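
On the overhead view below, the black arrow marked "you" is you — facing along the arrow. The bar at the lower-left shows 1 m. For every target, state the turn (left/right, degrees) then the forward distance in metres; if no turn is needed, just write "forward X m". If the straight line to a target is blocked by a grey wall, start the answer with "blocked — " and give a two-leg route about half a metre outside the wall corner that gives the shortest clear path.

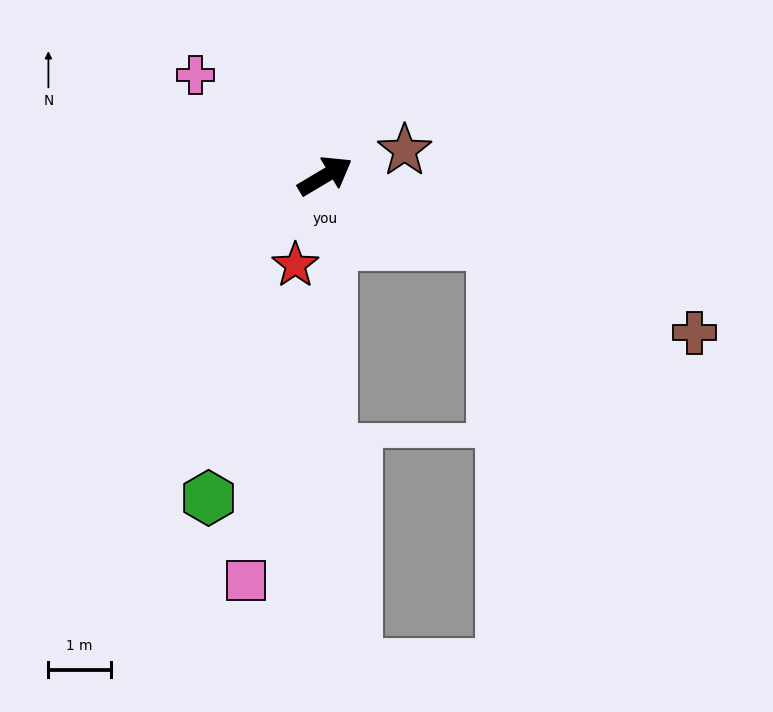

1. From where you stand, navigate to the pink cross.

turn left 111°, forward 2.6 m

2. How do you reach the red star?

turn right 139°, forward 1.5 m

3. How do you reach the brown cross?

turn right 54°, forward 6.4 m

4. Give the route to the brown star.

turn right 13°, forward 1.3 m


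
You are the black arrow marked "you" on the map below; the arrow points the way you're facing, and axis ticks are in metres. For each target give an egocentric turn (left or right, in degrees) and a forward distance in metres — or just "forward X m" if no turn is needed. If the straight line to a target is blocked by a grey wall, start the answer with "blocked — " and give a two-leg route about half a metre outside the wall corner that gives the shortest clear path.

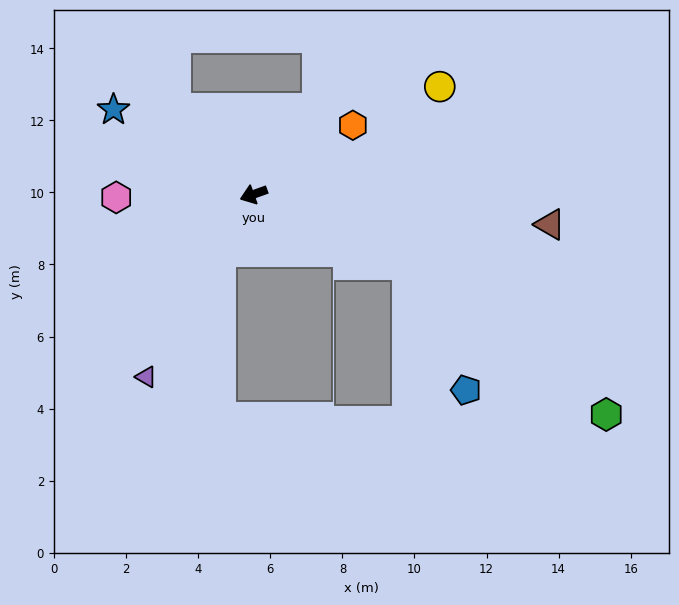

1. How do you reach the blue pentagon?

blocked — turn left 136°, forward 4.7 m, then turn right 40°, forward 3.8 m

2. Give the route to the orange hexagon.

turn right 165°, forward 3.4 m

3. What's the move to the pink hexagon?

turn right 18°, forward 3.8 m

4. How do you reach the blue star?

turn right 51°, forward 4.5 m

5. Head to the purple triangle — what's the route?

turn left 40°, forward 5.9 m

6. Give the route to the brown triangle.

turn left 155°, forward 8.3 m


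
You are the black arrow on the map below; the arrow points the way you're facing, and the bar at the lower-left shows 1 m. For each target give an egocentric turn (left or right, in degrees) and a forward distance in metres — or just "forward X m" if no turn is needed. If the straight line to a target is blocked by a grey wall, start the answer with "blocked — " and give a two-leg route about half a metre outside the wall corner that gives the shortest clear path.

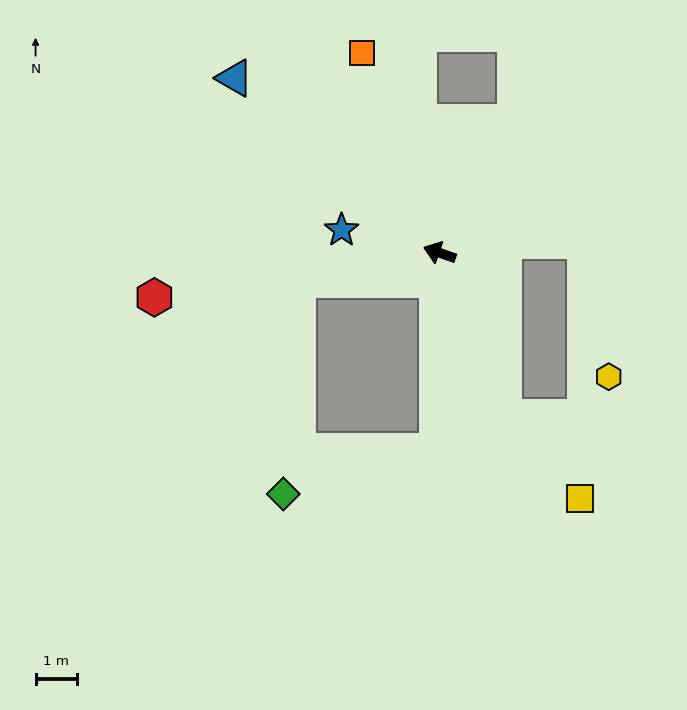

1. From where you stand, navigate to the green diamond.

blocked — turn left 108°, forward 4.8 m, then turn right 73°, forward 3.9 m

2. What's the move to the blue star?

turn left 6°, forward 2.4 m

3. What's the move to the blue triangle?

turn right 21°, forward 6.5 m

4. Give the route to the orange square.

turn right 50°, forward 5.2 m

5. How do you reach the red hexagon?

turn left 28°, forward 7.0 m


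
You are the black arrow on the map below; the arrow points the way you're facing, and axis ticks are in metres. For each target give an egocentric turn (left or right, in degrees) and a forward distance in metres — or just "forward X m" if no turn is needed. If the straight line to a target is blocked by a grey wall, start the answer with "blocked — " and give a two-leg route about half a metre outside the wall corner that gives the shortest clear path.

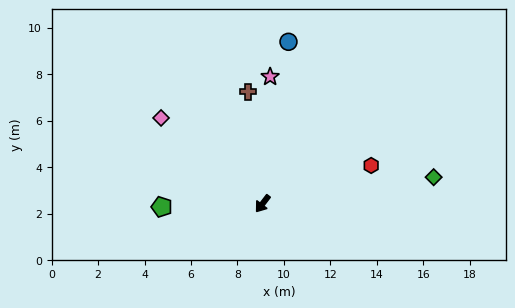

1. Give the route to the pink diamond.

turn right 93°, forward 5.7 m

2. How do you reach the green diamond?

turn left 136°, forward 7.5 m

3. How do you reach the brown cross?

turn right 135°, forward 4.9 m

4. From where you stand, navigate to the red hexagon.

turn left 147°, forward 5.0 m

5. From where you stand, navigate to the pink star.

turn right 146°, forward 5.5 m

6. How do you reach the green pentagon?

turn right 51°, forward 4.3 m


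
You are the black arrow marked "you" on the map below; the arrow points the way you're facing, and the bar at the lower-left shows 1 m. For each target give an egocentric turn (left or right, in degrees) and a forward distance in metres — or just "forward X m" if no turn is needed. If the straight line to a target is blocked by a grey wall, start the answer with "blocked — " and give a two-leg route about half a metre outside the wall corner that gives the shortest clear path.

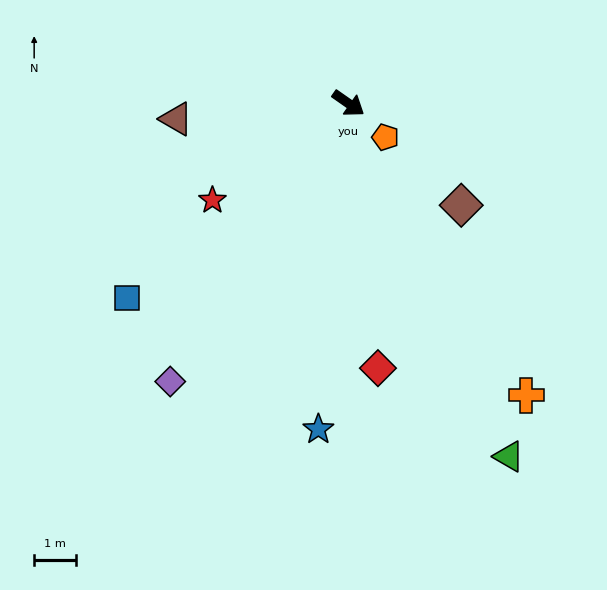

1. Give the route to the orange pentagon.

turn right 8°, forward 1.2 m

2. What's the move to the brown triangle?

turn right 140°, forward 4.1 m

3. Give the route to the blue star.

turn right 60°, forward 7.8 m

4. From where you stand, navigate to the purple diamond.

turn right 88°, forward 7.9 m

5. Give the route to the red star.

turn right 110°, forward 4.0 m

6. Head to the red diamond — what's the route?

turn right 49°, forward 6.4 m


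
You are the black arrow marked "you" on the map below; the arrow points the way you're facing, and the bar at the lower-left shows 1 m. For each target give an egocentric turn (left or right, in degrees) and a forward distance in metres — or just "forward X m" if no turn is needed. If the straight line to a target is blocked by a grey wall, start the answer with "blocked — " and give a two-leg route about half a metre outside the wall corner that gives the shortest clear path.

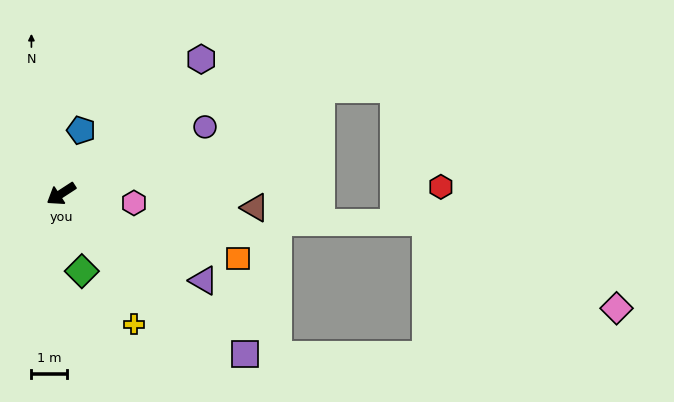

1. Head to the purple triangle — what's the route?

turn left 116°, forward 4.7 m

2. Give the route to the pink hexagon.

turn left 140°, forward 2.1 m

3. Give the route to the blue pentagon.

turn right 140°, forward 1.9 m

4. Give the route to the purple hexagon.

turn right 169°, forward 5.5 m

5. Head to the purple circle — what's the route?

turn left 172°, forward 4.5 m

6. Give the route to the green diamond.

turn left 72°, forward 2.3 m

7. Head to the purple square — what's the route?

turn left 106°, forward 6.9 m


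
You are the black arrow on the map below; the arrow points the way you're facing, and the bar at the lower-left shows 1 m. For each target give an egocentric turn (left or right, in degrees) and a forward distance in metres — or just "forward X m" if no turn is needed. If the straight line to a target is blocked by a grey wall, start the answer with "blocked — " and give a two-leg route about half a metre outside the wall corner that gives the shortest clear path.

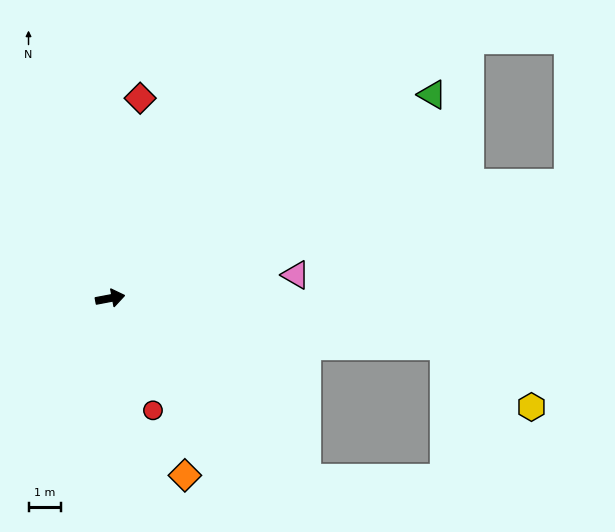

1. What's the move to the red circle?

turn right 80°, forward 3.7 m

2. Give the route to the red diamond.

turn left 71°, forward 6.2 m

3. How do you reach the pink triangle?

turn right 4°, forward 5.7 m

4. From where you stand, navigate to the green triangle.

turn left 22°, forward 11.6 m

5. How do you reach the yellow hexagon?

blocked — turn right 19°, forward 10.3 m, then turn right 26°, forward 3.2 m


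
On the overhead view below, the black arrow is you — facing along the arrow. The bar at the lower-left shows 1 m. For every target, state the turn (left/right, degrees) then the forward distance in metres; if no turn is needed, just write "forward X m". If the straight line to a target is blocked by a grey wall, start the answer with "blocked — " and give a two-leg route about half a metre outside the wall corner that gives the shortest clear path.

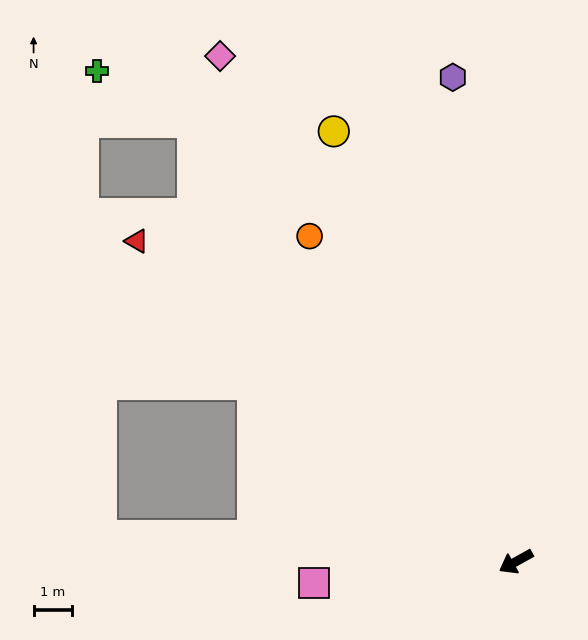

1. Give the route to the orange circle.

turn right 87°, forward 10.0 m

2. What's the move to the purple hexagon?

turn right 112°, forward 12.6 m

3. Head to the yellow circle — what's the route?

turn right 96°, forward 12.1 m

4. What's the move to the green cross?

blocked — turn right 83°, forward 14.1 m, then turn left 26°, forward 2.8 m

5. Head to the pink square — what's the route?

turn right 23°, forward 5.3 m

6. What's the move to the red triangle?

turn right 69°, forward 12.8 m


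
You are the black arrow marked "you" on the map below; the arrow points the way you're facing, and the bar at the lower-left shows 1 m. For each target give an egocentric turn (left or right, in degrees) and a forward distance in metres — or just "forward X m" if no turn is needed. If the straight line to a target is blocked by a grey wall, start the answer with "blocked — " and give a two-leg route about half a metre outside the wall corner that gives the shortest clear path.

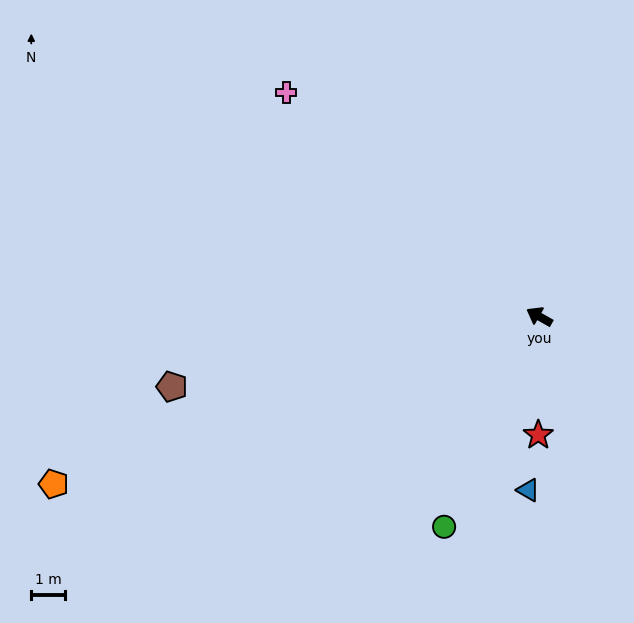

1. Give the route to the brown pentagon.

turn left 40°, forward 11.1 m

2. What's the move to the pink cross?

turn right 12°, forward 10.0 m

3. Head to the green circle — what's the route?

turn left 95°, forward 6.9 m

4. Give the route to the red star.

turn left 119°, forward 3.5 m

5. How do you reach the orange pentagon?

turn left 49°, forward 15.3 m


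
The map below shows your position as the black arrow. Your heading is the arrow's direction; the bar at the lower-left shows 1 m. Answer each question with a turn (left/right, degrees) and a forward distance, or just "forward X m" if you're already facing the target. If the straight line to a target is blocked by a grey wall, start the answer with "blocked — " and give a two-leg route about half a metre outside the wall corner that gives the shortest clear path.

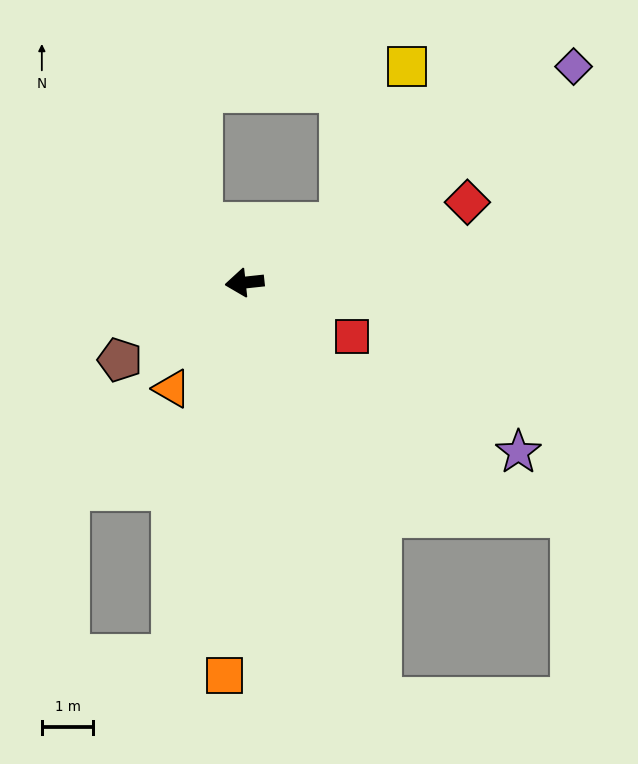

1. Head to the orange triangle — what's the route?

turn left 49°, forward 2.5 m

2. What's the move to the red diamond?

turn right 166°, forward 4.6 m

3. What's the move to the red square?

turn left 147°, forward 2.3 m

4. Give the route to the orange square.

turn left 81°, forward 7.6 m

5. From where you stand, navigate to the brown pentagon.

turn left 26°, forward 2.8 m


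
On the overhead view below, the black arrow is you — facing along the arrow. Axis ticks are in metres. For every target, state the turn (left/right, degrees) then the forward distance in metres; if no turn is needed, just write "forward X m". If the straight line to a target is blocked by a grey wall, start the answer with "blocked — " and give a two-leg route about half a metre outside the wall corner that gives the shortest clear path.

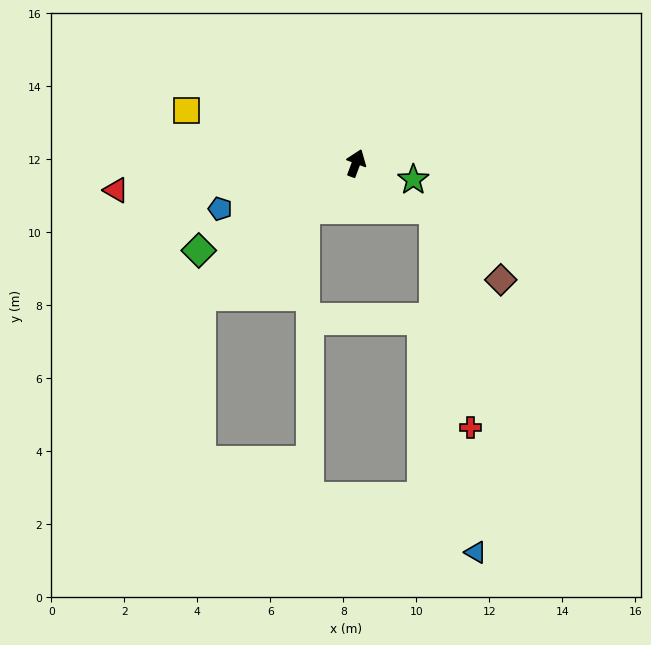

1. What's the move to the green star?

turn right 86°, forward 1.6 m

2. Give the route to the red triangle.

turn left 117°, forward 6.6 m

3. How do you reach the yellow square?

turn left 93°, forward 4.9 m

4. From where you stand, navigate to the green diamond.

turn left 139°, forward 4.9 m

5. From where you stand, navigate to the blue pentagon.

turn left 129°, forward 3.9 m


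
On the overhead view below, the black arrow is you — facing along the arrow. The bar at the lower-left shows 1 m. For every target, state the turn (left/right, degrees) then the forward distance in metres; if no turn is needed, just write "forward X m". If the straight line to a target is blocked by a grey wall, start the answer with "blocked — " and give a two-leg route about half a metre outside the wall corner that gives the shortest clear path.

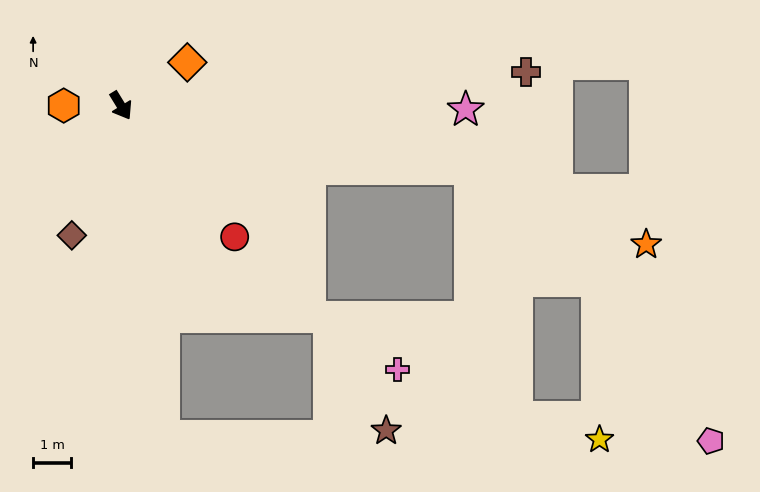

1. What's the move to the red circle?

turn left 9°, forward 4.6 m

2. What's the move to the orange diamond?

turn left 92°, forward 2.1 m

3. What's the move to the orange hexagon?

turn right 122°, forward 1.5 m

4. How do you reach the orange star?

blocked — turn left 48°, forward 9.3 m, then turn right 13°, forward 5.0 m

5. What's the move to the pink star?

turn left 58°, forward 9.1 m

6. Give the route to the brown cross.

turn left 63°, forward 10.7 m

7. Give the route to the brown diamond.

turn right 52°, forward 3.7 m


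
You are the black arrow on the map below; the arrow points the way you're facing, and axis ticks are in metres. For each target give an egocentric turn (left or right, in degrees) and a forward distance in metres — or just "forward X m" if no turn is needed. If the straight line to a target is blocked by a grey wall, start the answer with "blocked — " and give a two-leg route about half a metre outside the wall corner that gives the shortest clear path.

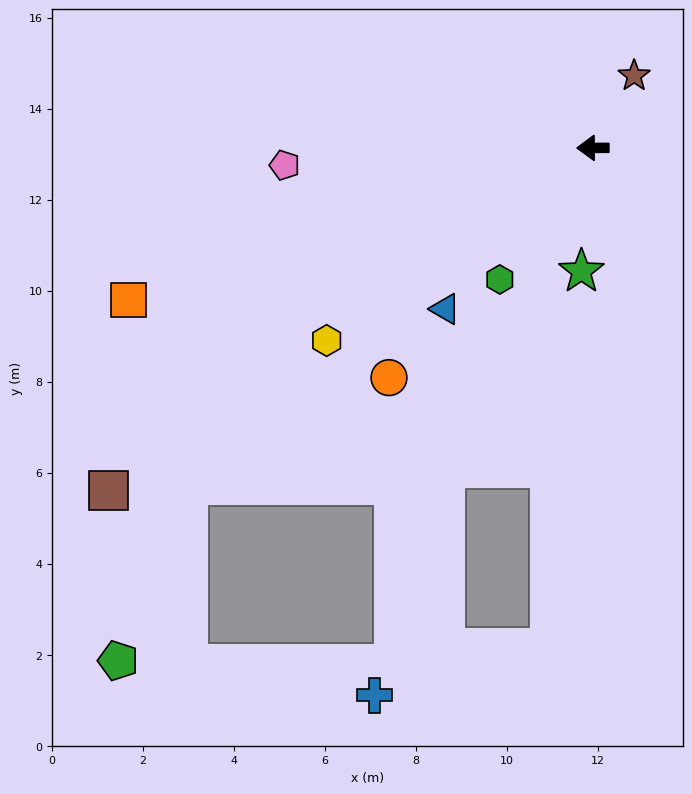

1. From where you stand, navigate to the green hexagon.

turn left 54°, forward 3.5 m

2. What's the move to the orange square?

turn left 18°, forward 10.7 m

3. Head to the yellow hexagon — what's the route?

turn left 36°, forward 7.2 m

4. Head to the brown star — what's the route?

turn right 120°, forward 1.8 m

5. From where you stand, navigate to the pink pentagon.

turn left 3°, forward 6.8 m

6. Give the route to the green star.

turn left 84°, forward 2.7 m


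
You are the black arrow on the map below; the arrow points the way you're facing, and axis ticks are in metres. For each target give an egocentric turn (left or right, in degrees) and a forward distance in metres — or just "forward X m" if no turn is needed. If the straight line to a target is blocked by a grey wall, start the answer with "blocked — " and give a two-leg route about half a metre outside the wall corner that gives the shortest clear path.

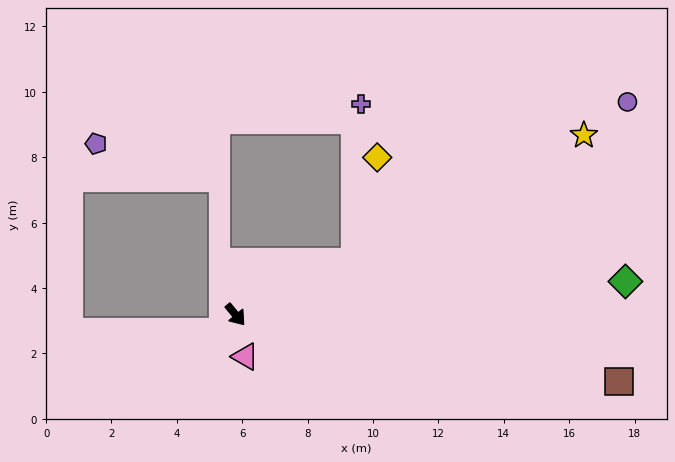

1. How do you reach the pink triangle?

turn right 27°, forward 1.3 m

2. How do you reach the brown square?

turn left 41°, forward 11.9 m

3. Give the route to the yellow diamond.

blocked — turn left 74°, forward 4.0 m, then turn left 54°, forward 3.3 m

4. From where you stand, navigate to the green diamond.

turn left 55°, forward 12.0 m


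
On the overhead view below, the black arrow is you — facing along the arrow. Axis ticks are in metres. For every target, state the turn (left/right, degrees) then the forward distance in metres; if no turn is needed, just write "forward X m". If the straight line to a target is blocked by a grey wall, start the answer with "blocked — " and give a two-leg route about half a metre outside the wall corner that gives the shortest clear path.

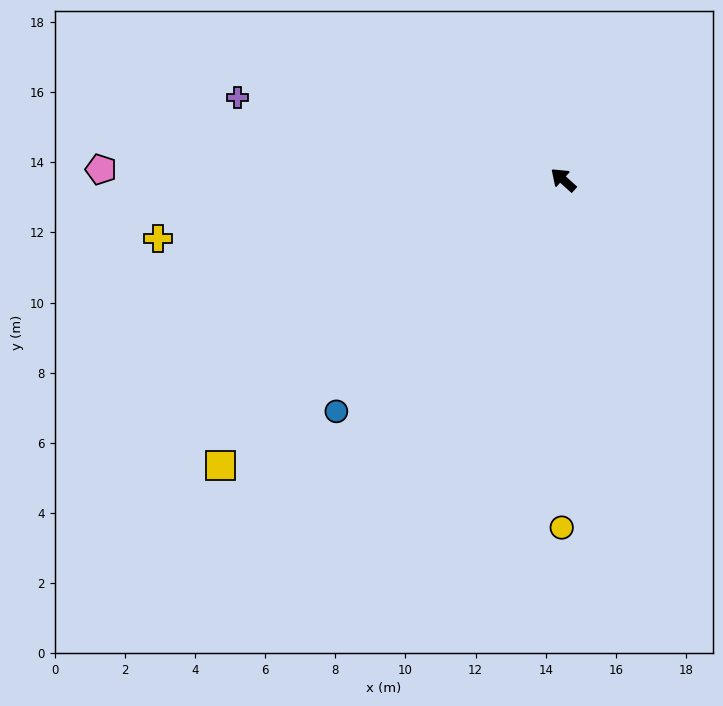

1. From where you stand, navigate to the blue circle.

turn left 88°, forward 9.2 m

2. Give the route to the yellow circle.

turn left 132°, forward 9.9 m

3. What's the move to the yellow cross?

turn left 50°, forward 11.7 m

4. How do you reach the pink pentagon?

turn left 41°, forward 13.2 m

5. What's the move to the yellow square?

turn left 82°, forward 12.7 m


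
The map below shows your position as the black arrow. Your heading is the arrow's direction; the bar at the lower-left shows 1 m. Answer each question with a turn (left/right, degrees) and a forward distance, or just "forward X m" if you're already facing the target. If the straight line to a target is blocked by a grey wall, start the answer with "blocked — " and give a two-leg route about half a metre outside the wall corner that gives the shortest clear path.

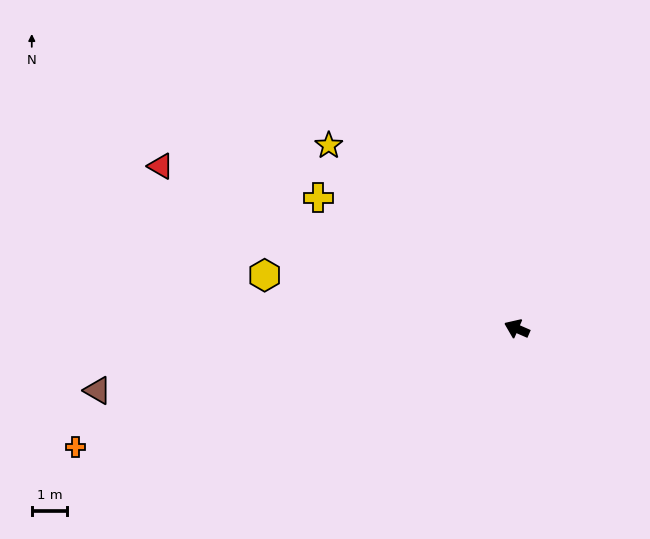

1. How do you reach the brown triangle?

turn left 32°, forward 12.0 m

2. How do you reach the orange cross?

turn left 39°, forward 12.9 m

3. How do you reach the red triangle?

forward 11.1 m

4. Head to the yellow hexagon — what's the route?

turn left 12°, forward 7.3 m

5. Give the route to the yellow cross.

turn right 10°, forward 6.7 m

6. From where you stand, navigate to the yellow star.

turn right 21°, forward 7.4 m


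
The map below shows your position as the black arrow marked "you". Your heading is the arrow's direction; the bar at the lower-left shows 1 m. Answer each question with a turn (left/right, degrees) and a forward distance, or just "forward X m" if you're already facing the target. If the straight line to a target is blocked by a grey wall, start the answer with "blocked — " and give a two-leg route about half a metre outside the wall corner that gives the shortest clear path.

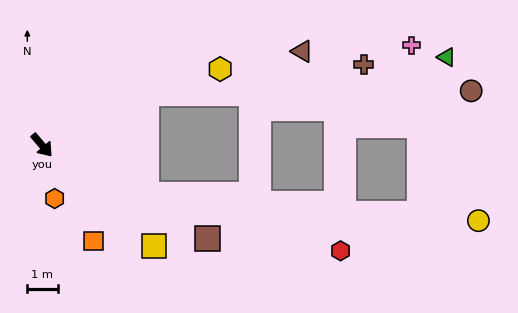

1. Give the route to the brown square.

turn left 20°, forward 6.3 m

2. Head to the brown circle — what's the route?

blocked — turn left 76°, forward 3.9 m, then turn right 26°, forward 10.7 m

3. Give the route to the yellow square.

turn left 7°, forward 5.0 m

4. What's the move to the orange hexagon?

turn right 27°, forward 1.8 m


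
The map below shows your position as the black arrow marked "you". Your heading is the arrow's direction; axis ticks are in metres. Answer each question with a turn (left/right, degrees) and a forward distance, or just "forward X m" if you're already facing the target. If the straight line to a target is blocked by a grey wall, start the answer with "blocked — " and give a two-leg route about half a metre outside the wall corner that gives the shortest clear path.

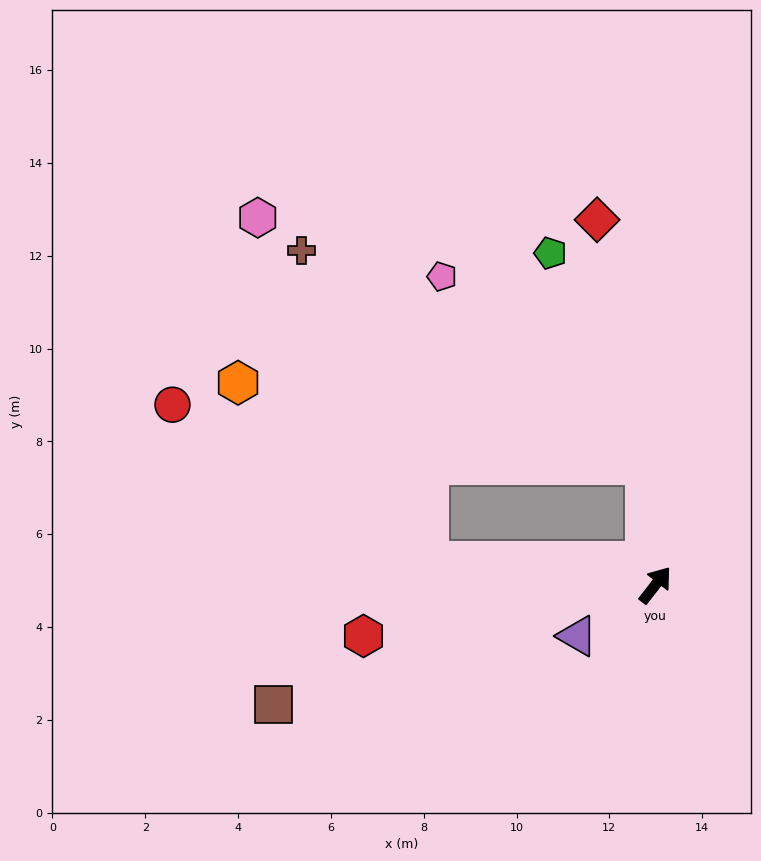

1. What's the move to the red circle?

blocked — turn left 122°, forward 4.9 m, then turn right 25°, forward 6.5 m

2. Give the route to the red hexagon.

turn left 138°, forward 6.4 m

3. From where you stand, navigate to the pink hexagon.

blocked — turn left 122°, forward 4.9 m, then turn right 58°, forward 8.3 m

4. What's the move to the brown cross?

blocked — turn left 43°, forward 2.6 m, then turn left 53°, forward 8.7 m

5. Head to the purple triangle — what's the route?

turn left 161°, forward 2.0 m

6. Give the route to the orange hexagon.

blocked — turn left 122°, forward 4.9 m, then turn right 37°, forward 5.6 m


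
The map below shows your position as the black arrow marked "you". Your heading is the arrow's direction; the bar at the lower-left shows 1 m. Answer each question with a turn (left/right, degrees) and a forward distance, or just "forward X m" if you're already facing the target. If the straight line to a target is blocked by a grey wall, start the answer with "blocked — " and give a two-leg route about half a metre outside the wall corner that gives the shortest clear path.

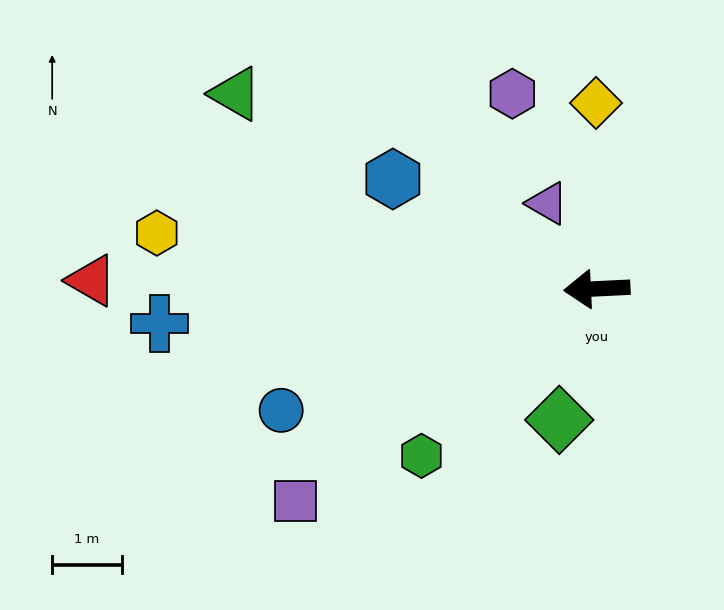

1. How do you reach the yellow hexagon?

turn right 10°, forward 6.4 m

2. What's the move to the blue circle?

turn left 18°, forward 4.9 m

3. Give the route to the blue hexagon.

turn right 31°, forward 3.3 m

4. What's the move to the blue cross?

forward 6.3 m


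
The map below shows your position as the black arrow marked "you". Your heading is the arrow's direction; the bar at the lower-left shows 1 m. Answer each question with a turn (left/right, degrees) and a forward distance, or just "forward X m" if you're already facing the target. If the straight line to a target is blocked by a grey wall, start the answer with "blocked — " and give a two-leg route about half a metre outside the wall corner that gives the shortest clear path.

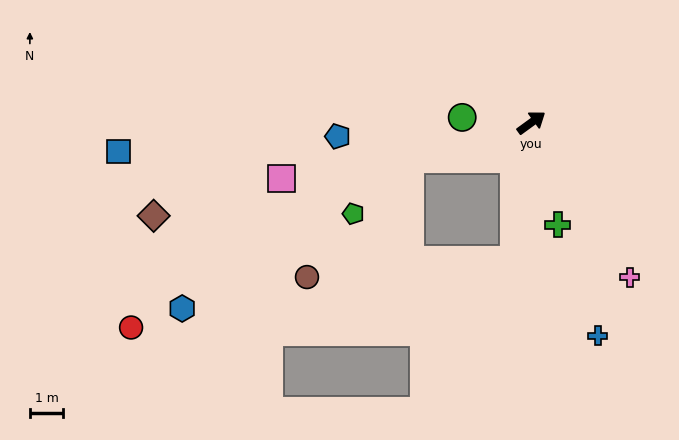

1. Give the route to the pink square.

turn left 157°, forward 7.7 m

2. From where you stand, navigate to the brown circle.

blocked — turn right 133°, forward 4.2 m, then turn right 78°, forward 6.3 m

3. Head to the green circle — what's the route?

turn left 140°, forward 2.1 m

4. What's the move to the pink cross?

turn right 94°, forward 5.5 m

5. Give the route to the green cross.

turn right 112°, forward 3.2 m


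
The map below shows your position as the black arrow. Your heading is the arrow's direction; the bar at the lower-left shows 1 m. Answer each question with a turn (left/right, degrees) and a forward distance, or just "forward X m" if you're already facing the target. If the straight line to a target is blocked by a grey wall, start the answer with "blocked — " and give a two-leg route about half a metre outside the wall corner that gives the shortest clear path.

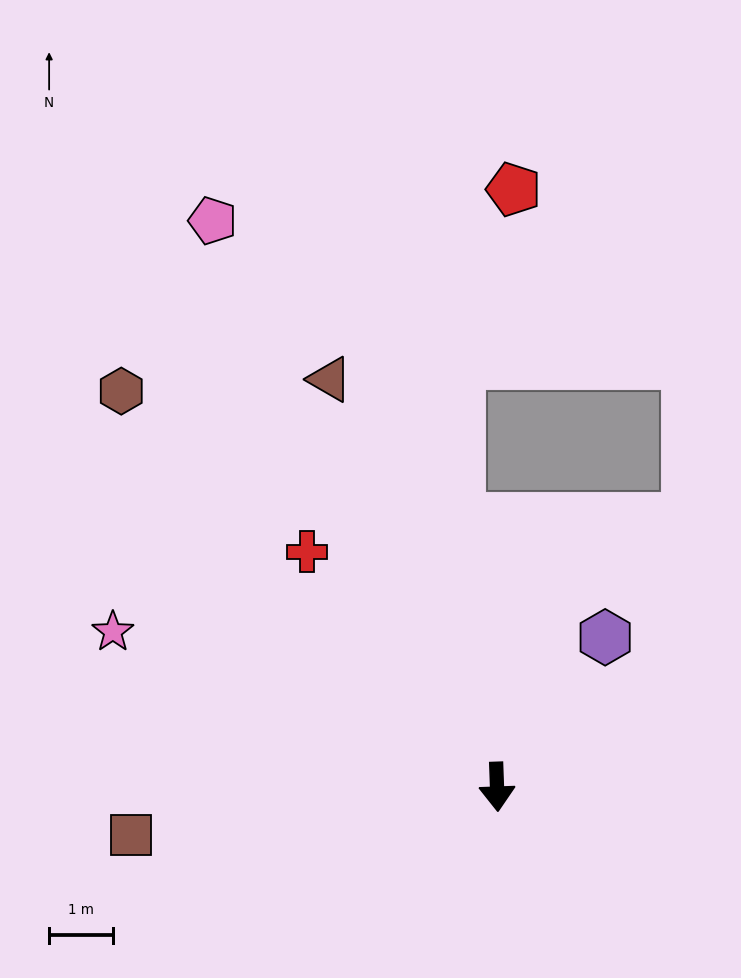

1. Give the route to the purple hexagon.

turn left 142°, forward 2.9 m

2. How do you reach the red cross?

turn right 143°, forward 4.7 m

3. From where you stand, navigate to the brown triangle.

turn right 160°, forward 6.9 m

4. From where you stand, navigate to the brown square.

turn right 85°, forward 5.8 m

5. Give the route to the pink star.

turn right 114°, forward 6.5 m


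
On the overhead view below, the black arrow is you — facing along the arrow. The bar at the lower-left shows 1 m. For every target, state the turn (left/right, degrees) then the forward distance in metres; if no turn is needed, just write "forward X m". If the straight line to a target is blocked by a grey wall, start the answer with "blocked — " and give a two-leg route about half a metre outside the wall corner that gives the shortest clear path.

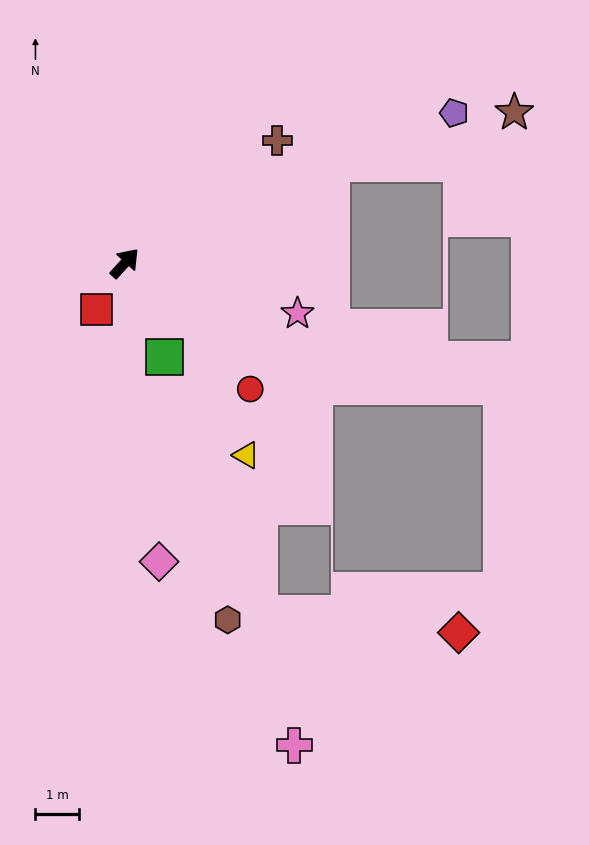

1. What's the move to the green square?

turn right 115°, forward 2.3 m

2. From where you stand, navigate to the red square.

turn right 169°, forward 1.2 m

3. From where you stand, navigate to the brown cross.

turn right 9°, forward 4.5 m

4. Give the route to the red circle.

turn right 93°, forward 4.1 m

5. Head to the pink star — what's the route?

turn right 64°, forward 4.1 m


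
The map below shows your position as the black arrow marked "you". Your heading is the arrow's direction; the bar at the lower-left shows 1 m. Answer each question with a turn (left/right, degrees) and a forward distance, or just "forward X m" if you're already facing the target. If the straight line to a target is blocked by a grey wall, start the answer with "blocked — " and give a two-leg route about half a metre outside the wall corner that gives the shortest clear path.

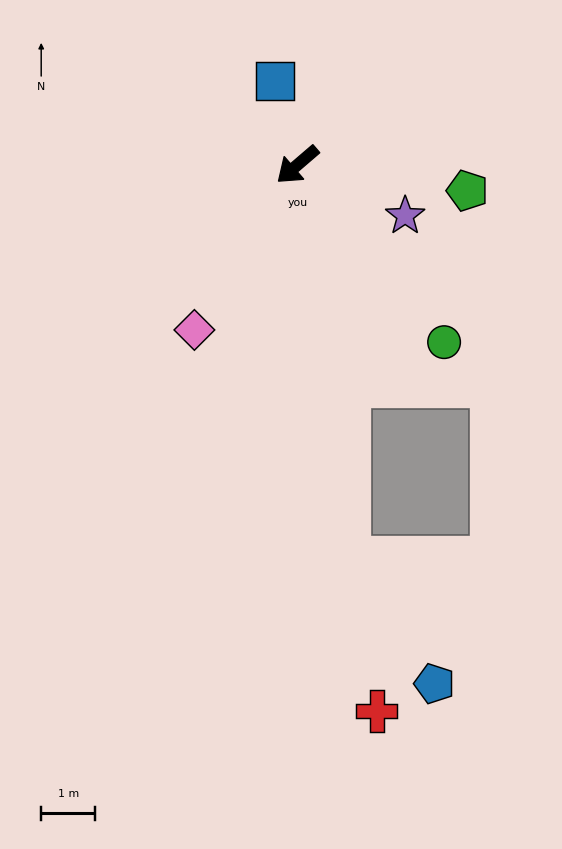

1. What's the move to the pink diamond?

turn left 17°, forward 3.6 m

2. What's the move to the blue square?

turn right 116°, forward 1.6 m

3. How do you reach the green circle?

turn left 89°, forward 4.3 m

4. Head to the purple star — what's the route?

turn left 114°, forward 2.2 m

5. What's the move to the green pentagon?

turn left 131°, forward 3.2 m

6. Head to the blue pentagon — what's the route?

blocked — turn left 57°, forward 7.4 m, then turn left 27°, forward 2.8 m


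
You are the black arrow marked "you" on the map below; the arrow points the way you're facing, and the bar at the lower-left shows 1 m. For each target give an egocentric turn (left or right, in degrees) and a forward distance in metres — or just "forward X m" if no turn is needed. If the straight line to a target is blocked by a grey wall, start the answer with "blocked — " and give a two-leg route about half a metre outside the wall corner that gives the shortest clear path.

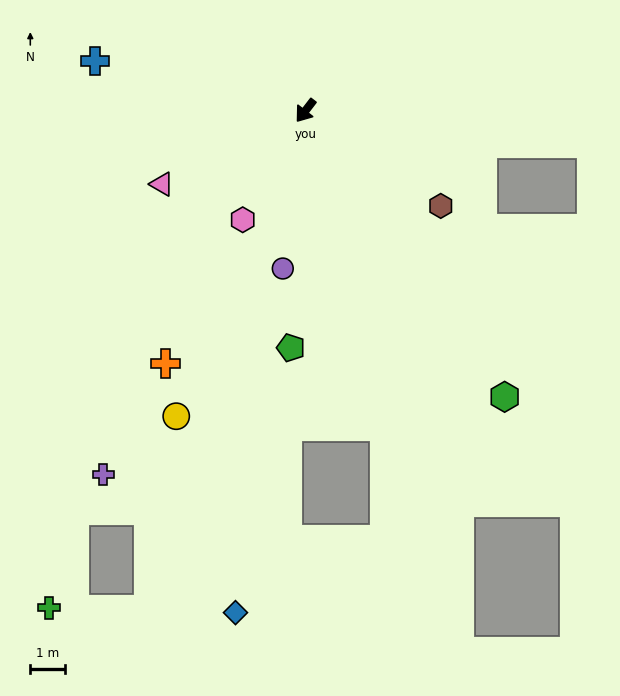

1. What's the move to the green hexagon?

turn left 72°, forward 10.1 m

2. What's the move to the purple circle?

turn left 29°, forward 4.6 m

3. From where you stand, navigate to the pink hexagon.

turn left 8°, forward 3.6 m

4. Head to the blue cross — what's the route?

turn right 66°, forward 6.3 m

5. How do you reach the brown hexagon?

turn left 92°, forward 4.8 m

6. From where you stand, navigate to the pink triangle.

turn right 25°, forward 4.7 m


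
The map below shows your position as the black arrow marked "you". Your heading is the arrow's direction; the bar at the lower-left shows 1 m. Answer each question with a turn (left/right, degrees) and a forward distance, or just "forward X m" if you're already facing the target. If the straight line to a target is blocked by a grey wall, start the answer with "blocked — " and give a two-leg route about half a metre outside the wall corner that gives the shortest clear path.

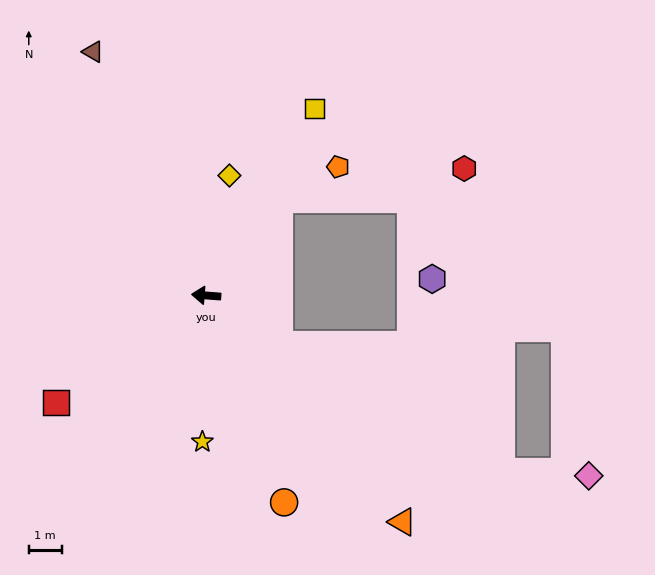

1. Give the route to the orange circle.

turn left 115°, forward 6.7 m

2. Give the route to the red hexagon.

blocked — turn right 123°, forward 3.7 m, then turn right 43°, forward 5.7 m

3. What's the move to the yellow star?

turn left 93°, forward 4.4 m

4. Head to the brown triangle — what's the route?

turn right 61°, forward 8.2 m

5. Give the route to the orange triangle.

turn left 135°, forward 9.1 m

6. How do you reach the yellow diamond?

turn right 97°, forward 3.7 m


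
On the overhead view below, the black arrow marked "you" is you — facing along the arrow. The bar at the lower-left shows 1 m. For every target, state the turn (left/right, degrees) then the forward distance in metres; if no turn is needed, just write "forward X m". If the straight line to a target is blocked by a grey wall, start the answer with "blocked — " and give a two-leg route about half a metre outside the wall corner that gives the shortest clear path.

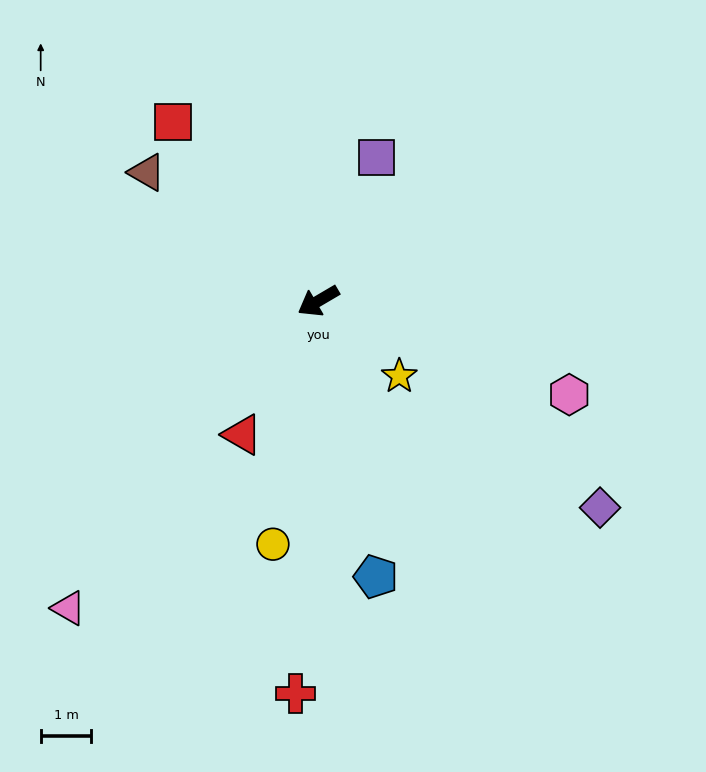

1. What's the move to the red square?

turn right 81°, forward 4.5 m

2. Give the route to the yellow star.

turn left 107°, forward 2.2 m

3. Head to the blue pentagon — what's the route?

turn left 71°, forward 5.6 m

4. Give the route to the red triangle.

turn left 30°, forward 3.0 m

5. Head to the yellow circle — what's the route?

turn left 49°, forward 4.9 m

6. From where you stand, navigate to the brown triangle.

turn right 67°, forward 4.2 m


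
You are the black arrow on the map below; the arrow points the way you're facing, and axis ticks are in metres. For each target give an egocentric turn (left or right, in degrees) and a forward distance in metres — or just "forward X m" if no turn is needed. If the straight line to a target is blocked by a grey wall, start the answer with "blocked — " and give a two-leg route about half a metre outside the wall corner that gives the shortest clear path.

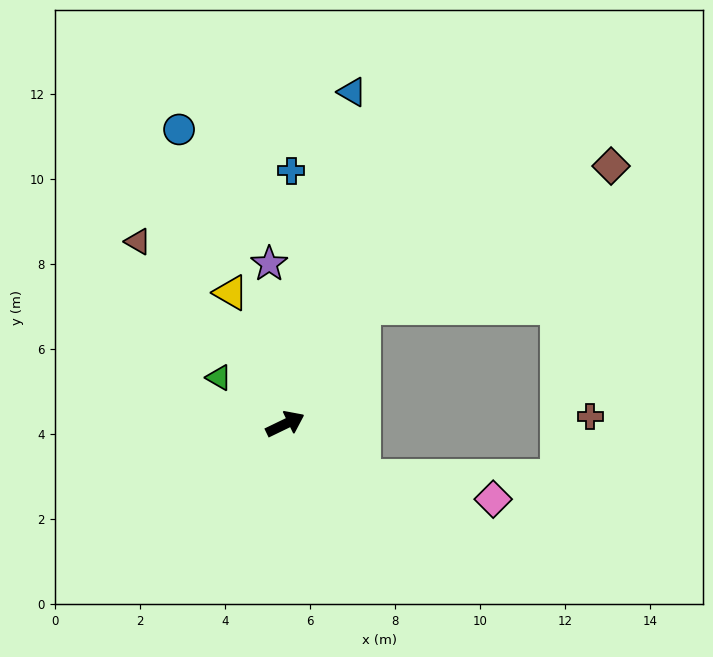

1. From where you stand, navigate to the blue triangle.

turn left 53°, forward 8.0 m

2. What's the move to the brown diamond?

blocked — turn left 30°, forward 3.3 m, then turn right 26°, forward 6.7 m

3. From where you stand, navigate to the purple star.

turn left 70°, forward 3.8 m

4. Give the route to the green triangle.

turn left 119°, forward 1.9 m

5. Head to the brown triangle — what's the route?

turn left 103°, forward 5.5 m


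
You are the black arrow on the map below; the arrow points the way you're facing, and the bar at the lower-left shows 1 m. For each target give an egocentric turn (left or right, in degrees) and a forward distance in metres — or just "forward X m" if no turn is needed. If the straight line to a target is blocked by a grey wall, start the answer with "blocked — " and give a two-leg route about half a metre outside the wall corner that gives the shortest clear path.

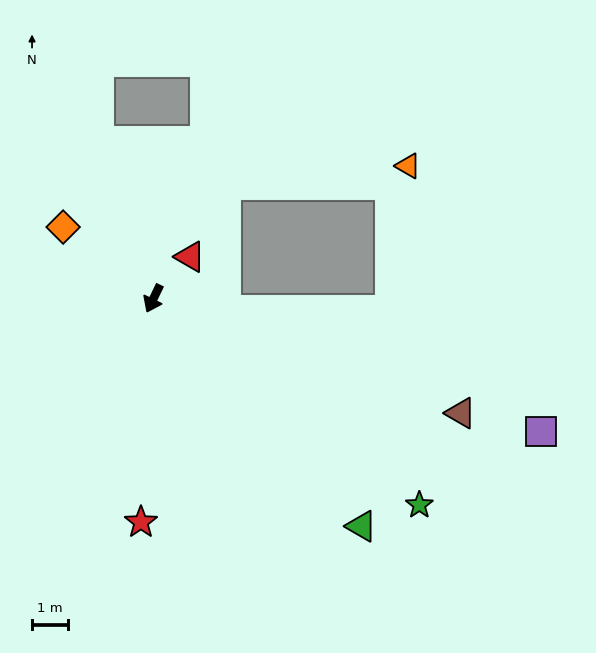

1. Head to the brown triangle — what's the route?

turn left 95°, forward 9.2 m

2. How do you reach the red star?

turn left 23°, forward 6.3 m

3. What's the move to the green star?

turn left 78°, forward 9.4 m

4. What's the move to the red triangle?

turn left 164°, forward 1.6 m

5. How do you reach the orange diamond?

turn right 103°, forward 3.2 m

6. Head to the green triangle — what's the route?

turn left 68°, forward 8.6 m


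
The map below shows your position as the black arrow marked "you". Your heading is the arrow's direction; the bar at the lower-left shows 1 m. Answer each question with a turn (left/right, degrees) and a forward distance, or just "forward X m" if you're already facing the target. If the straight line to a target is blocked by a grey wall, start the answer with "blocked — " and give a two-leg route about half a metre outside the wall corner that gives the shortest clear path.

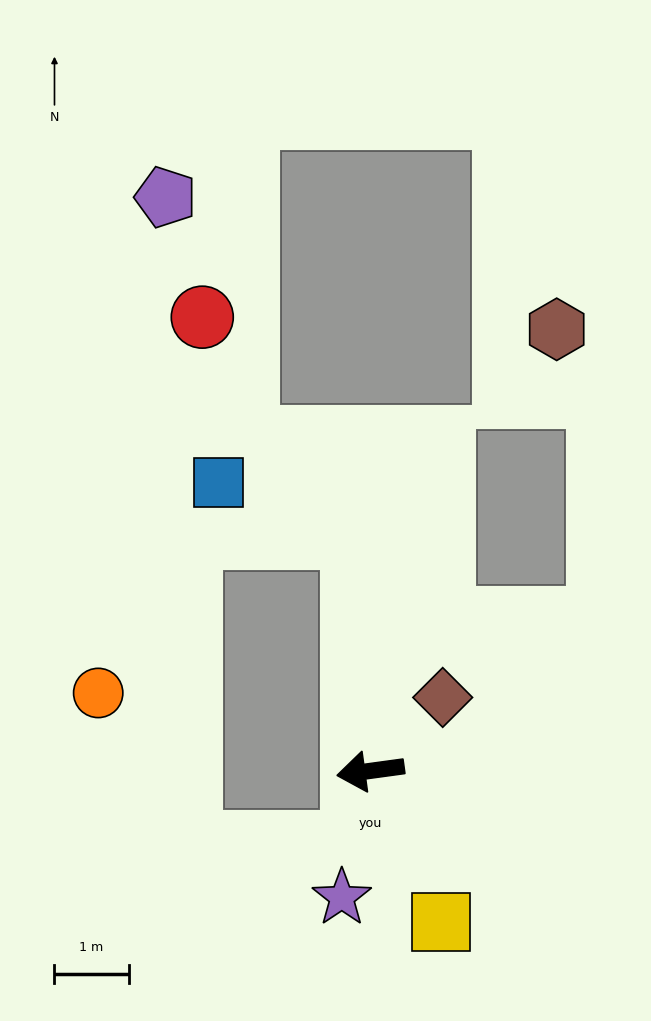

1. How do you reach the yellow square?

turn left 107°, forward 2.3 m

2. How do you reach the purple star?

turn left 69°, forward 1.8 m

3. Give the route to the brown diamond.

turn right 142°, forward 1.4 m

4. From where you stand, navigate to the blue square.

blocked — turn right 93°, forward 3.2 m, then turn left 63°, forward 2.0 m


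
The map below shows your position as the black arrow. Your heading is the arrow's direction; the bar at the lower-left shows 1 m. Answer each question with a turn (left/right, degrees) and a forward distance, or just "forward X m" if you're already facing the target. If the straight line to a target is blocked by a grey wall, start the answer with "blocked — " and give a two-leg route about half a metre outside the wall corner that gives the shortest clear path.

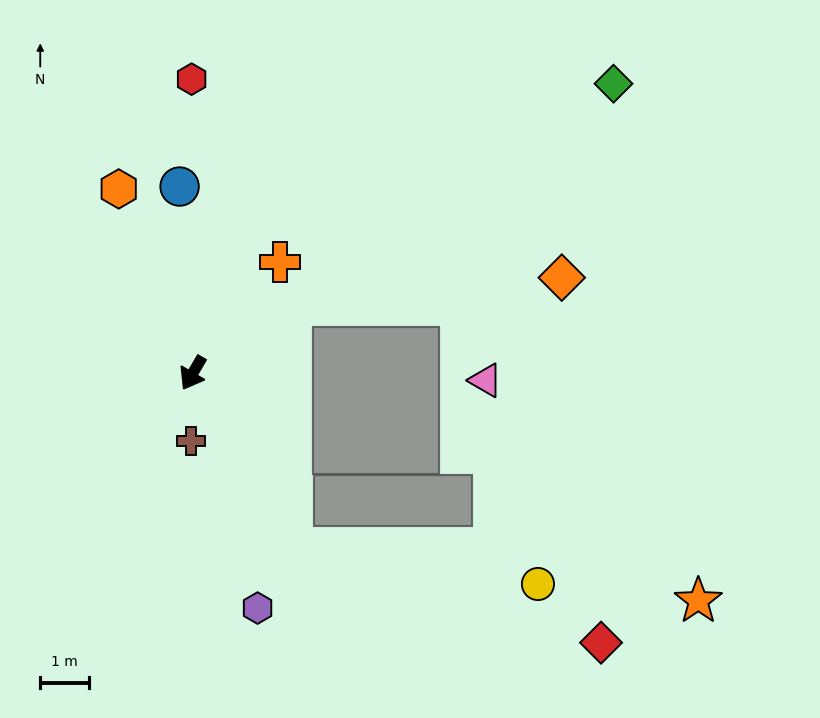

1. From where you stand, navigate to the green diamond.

turn left 155°, forward 10.5 m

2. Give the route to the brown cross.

turn left 29°, forward 1.4 m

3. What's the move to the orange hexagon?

turn right 128°, forward 4.1 m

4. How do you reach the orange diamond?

blocked — turn left 155°, forward 2.5 m, then turn right 29°, forward 5.6 m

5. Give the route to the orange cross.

turn left 172°, forward 2.9 m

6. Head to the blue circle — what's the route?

turn right 146°, forward 3.9 m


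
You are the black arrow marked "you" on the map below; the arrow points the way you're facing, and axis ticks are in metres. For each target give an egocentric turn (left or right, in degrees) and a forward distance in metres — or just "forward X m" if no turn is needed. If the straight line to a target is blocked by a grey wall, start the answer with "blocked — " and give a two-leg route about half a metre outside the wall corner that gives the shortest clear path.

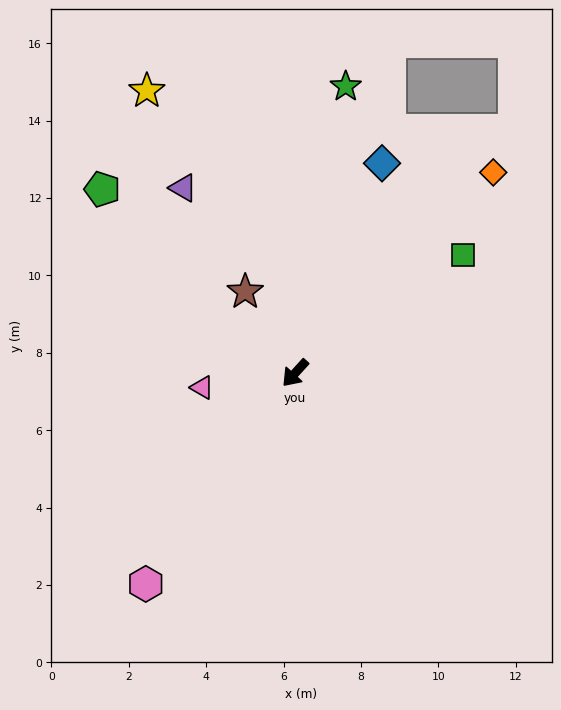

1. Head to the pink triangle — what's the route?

turn right 39°, forward 2.4 m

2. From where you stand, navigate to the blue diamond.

turn right 160°, forward 5.9 m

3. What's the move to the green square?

turn left 167°, forward 5.3 m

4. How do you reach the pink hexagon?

turn left 7°, forward 6.7 m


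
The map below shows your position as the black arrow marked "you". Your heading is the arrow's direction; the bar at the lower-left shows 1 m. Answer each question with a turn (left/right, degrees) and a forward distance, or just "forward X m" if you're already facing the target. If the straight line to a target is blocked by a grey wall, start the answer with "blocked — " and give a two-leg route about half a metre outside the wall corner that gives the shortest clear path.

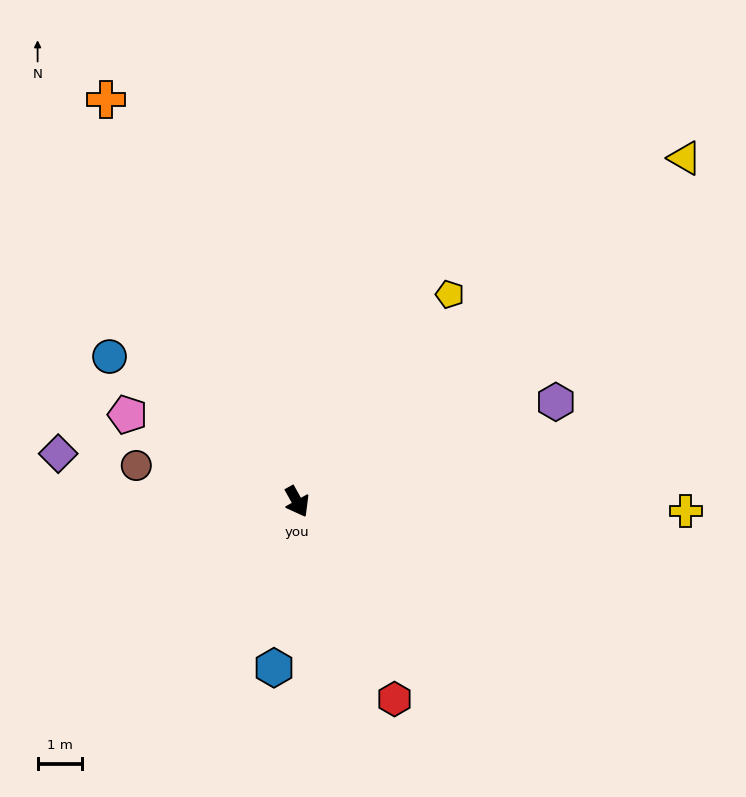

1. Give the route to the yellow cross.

turn left 60°, forward 8.7 m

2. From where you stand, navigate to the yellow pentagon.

turn left 114°, forward 5.7 m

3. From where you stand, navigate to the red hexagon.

turn right 3°, forward 4.9 m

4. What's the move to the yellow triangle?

turn left 102°, forward 11.6 m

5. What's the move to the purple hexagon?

turn left 82°, forward 6.2 m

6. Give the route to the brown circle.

turn right 132°, forward 3.7 m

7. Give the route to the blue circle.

turn right 157°, forward 5.3 m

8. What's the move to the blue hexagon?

turn right 37°, forward 3.7 m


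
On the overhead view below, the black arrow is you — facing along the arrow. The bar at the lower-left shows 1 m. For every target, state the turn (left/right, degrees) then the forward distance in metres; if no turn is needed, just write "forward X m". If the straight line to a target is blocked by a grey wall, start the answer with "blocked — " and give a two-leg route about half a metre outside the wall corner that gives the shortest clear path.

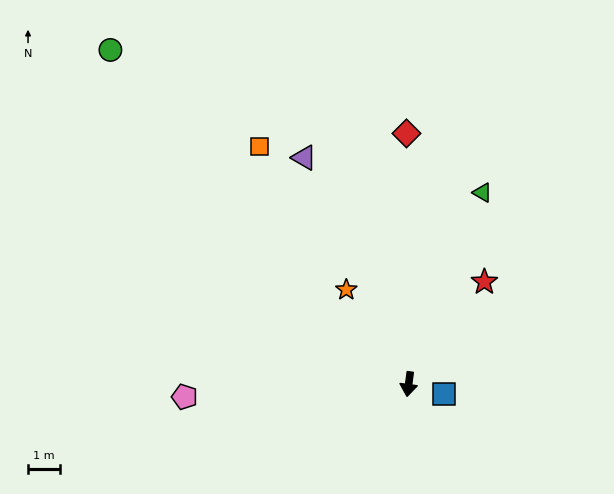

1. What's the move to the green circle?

turn right 131°, forward 14.1 m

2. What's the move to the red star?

turn left 151°, forward 4.0 m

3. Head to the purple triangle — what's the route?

turn right 148°, forward 7.9 m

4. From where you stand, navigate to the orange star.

turn right 139°, forward 3.6 m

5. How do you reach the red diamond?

turn right 172°, forward 7.9 m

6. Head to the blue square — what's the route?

turn left 82°, forward 1.2 m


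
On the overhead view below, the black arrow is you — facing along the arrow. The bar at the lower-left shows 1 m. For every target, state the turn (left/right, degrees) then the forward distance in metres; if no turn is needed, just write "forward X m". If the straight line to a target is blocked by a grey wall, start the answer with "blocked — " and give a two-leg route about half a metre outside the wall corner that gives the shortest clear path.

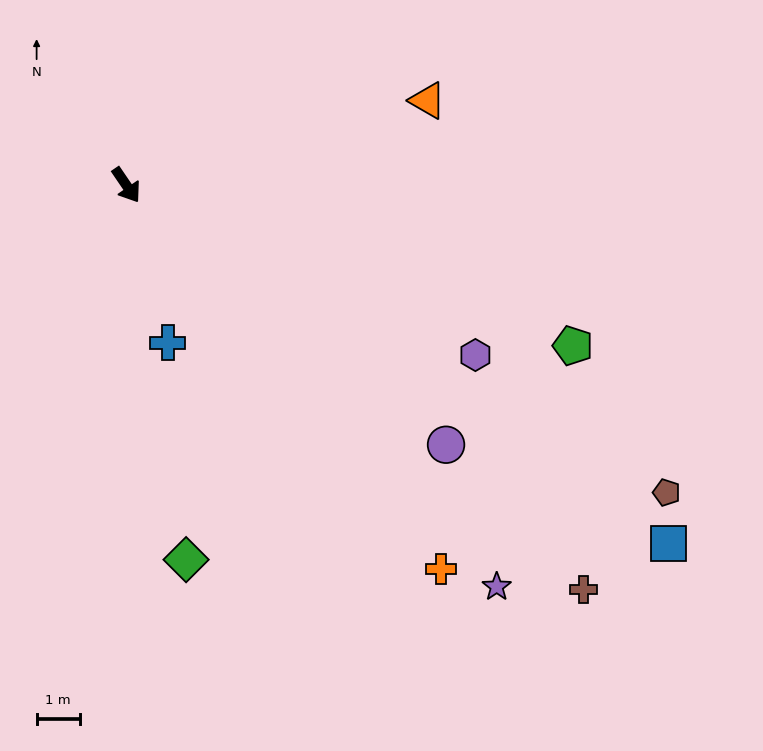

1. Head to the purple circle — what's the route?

turn left 17°, forward 9.5 m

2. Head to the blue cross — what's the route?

turn right 20°, forward 3.8 m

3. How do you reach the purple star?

turn left 8°, forward 12.6 m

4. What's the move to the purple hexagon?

turn left 30°, forward 9.0 m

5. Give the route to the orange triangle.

turn left 71°, forward 7.2 m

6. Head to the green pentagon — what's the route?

turn left 36°, forward 10.9 m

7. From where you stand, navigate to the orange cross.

turn left 5°, forward 11.4 m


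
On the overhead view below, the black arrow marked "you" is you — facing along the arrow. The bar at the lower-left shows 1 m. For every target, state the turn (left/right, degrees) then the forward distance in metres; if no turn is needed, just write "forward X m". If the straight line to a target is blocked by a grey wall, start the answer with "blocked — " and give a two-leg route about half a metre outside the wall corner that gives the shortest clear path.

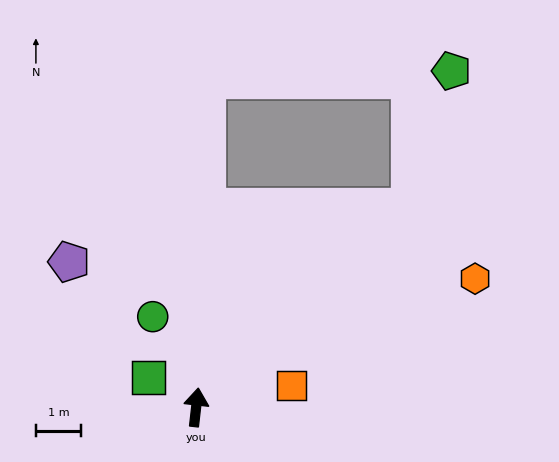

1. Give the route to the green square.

turn left 64°, forward 1.3 m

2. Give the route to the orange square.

turn right 71°, forward 2.2 m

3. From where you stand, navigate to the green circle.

turn left 32°, forward 2.2 m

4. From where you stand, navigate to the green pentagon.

blocked — turn right 41°, forward 6.5 m, then turn left 31°, forward 3.2 m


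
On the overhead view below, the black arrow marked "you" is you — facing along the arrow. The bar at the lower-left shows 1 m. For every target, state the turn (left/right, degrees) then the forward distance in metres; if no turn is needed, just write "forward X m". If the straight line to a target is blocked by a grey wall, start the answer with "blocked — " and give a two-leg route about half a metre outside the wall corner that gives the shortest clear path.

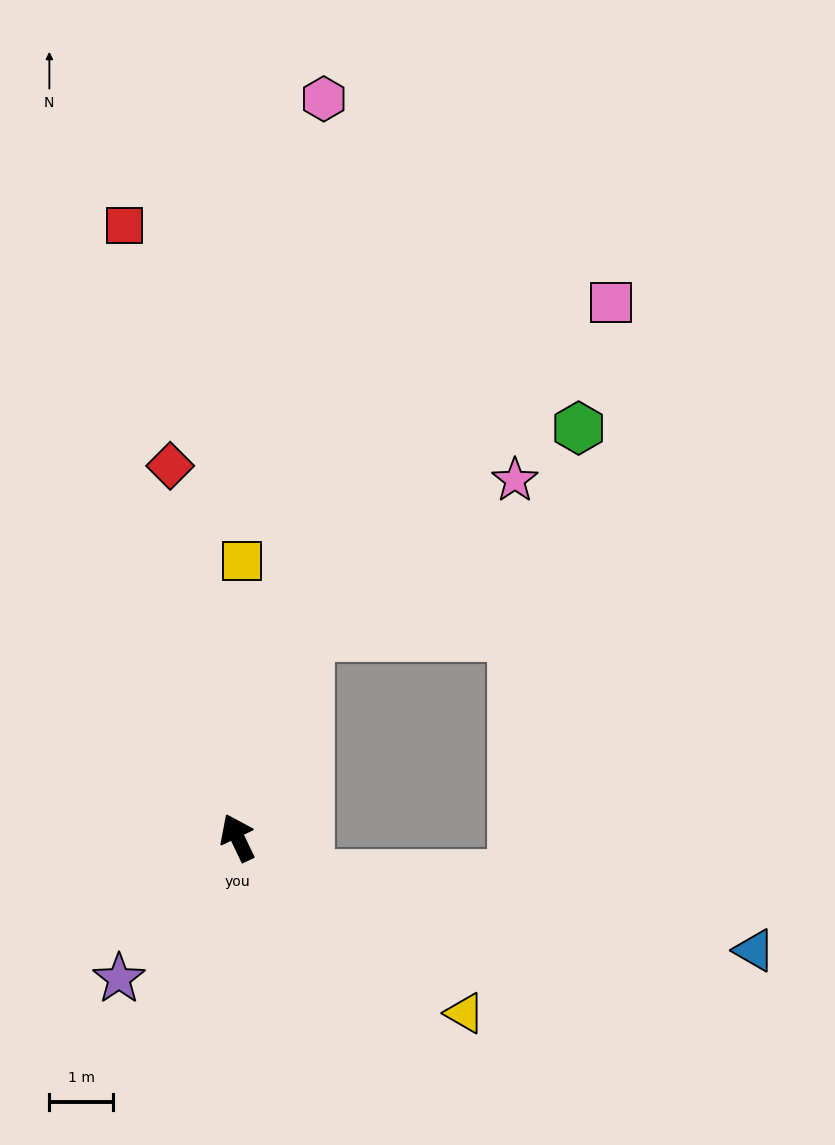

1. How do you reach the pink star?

blocked — turn right 45°, forward 3.4 m, then turn right 34°, forward 4.1 m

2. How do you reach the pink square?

blocked — turn right 45°, forward 3.4 m, then turn right 23°, forward 7.1 m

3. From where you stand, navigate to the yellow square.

turn right 27°, forward 4.3 m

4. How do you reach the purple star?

turn left 114°, forward 2.9 m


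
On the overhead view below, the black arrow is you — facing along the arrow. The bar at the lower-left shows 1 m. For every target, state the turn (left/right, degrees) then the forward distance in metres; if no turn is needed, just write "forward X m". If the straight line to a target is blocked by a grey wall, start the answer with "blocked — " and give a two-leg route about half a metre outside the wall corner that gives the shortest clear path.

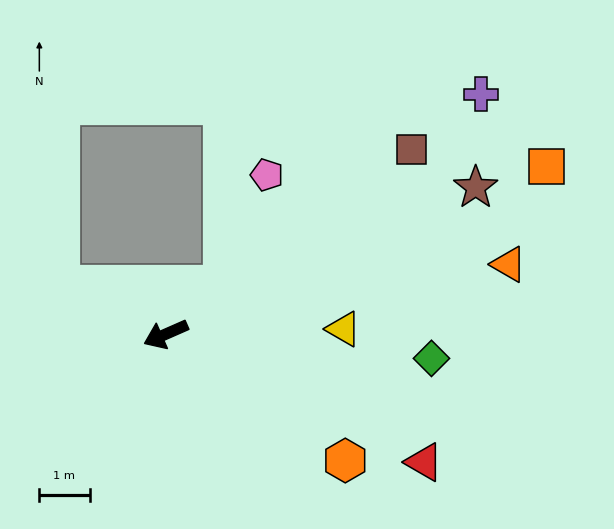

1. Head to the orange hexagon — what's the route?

turn left 121°, forward 4.4 m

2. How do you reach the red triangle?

turn left 130°, forward 5.7 m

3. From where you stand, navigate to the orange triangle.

turn left 168°, forward 7.0 m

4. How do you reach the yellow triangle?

turn left 158°, forward 3.5 m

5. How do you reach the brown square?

turn right 167°, forward 6.1 m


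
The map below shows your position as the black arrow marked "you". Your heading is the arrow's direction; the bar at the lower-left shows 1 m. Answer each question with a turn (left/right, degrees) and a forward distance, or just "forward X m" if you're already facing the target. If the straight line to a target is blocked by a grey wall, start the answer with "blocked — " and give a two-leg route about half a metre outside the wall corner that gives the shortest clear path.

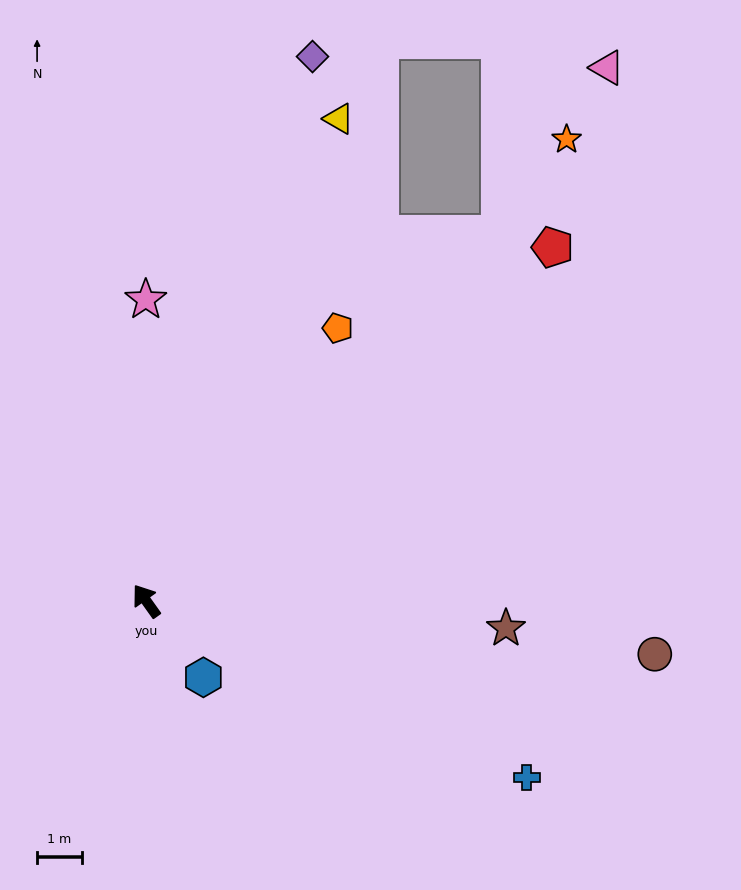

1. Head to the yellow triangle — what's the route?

turn right 57°, forward 11.5 m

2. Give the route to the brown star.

turn right 130°, forward 8.0 m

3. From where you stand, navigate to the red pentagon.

turn right 84°, forward 12.0 m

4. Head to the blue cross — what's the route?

turn right 150°, forward 9.3 m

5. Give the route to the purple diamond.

turn right 52°, forward 12.6 m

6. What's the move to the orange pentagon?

turn right 71°, forward 7.4 m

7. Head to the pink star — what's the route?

turn right 35°, forward 6.7 m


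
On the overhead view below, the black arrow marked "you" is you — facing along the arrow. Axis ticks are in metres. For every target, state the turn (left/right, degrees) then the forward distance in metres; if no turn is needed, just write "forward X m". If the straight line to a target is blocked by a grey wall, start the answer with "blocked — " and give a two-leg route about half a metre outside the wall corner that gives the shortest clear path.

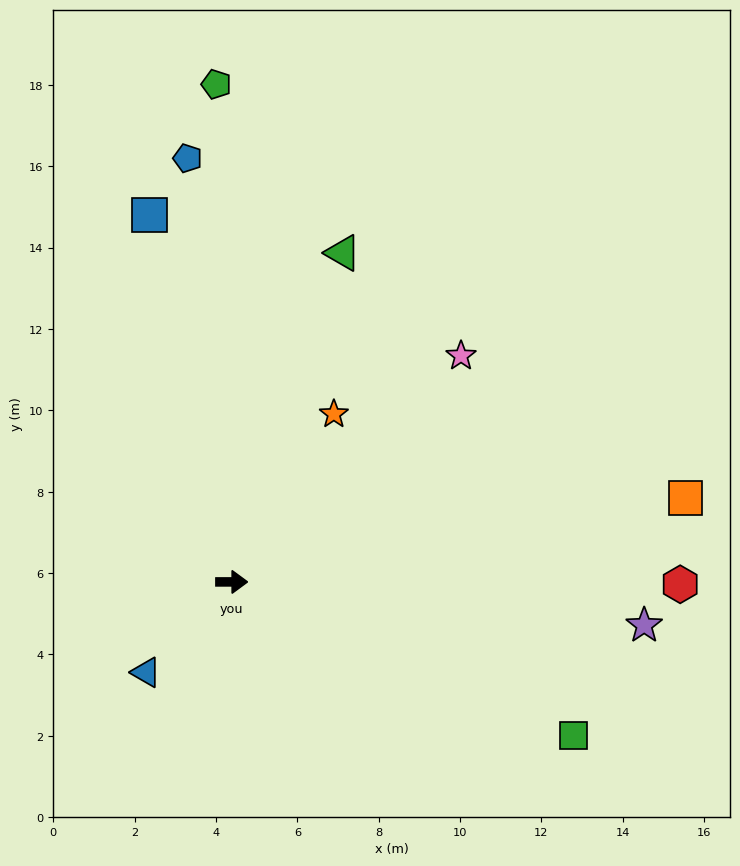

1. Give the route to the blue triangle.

turn right 133°, forward 3.1 m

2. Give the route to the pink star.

turn left 45°, forward 7.9 m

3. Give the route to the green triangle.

turn left 71°, forward 8.5 m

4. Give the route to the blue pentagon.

turn left 96°, forward 10.5 m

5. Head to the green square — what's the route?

turn right 24°, forward 9.2 m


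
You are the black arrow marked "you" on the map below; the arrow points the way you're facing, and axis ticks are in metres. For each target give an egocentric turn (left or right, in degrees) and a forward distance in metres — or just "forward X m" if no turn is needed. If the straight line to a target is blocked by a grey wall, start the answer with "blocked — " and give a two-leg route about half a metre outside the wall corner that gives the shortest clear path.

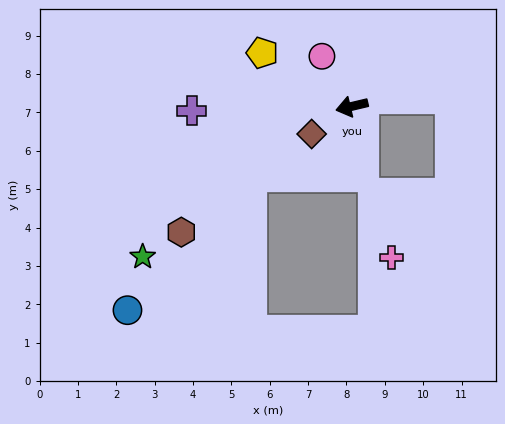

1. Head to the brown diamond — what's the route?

turn left 21°, forward 1.3 m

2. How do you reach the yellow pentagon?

turn right 44°, forward 2.7 m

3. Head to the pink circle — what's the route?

turn right 72°, forward 1.5 m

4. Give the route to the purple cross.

turn right 12°, forward 4.2 m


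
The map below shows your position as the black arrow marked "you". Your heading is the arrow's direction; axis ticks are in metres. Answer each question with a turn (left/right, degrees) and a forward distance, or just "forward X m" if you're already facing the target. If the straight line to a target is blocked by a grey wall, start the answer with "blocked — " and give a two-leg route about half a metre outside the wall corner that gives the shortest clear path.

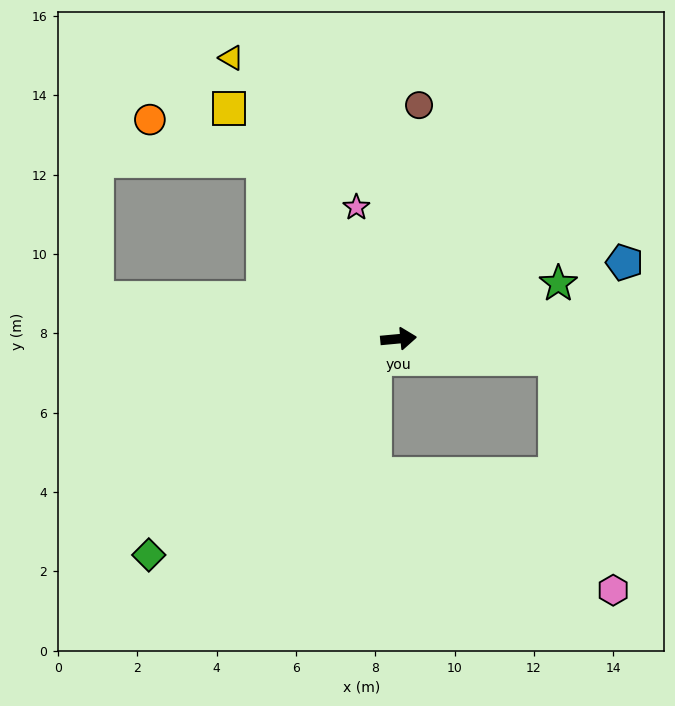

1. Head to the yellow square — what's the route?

turn left 121°, forward 7.2 m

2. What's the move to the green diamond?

turn right 144°, forward 8.3 m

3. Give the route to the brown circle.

turn left 80°, forward 5.9 m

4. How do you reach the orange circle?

blocked — turn left 122°, forward 5.6 m, then turn left 33°, forward 3.0 m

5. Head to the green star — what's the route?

turn left 14°, forward 4.3 m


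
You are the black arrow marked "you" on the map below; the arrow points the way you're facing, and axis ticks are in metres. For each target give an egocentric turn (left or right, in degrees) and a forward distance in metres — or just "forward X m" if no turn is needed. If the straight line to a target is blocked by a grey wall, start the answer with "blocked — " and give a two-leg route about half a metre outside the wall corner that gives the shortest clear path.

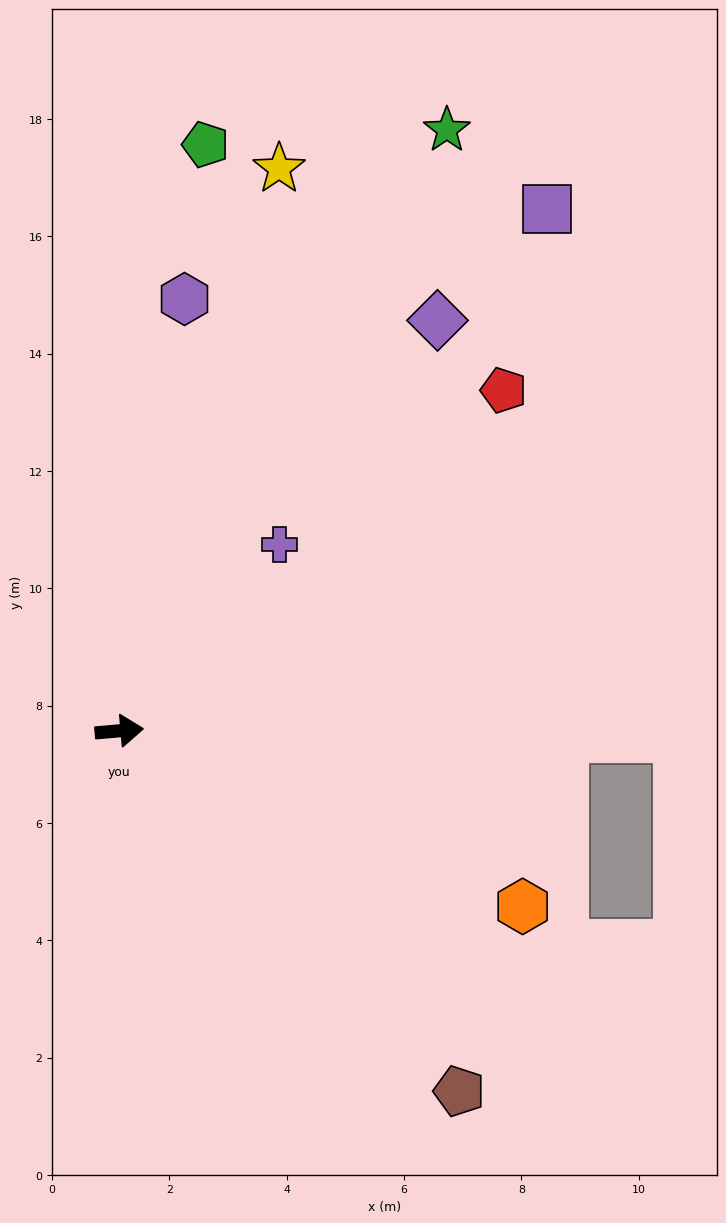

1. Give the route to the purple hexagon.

turn left 76°, forward 7.4 m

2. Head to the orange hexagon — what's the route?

turn right 28°, forward 7.5 m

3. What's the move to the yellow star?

turn left 69°, forward 10.0 m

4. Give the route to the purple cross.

turn left 44°, forward 4.2 m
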